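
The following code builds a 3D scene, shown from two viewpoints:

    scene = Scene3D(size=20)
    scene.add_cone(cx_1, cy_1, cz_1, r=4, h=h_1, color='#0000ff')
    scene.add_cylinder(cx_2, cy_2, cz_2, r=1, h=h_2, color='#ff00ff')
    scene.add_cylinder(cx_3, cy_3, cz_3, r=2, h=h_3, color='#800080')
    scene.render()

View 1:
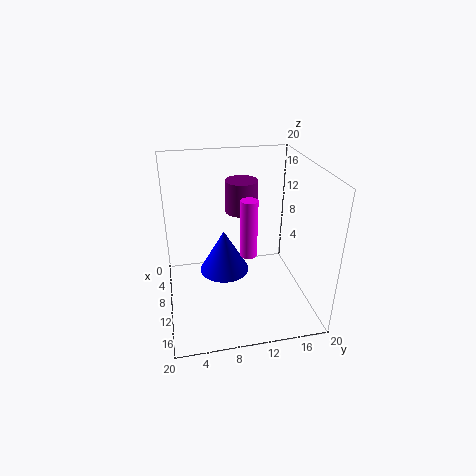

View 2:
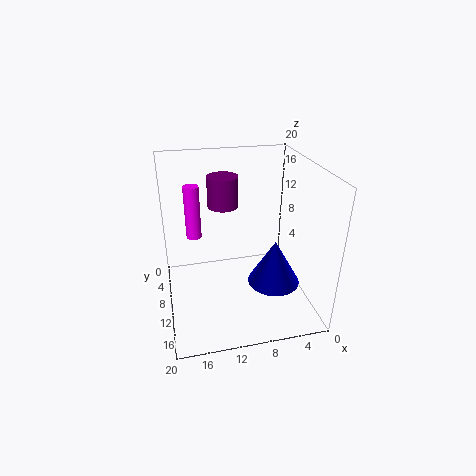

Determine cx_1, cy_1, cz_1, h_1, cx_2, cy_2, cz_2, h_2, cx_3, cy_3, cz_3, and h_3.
cx_1 = 4
cy_1 = 9
cz_1 = 1
h_1 = 7
cx_2 = 16
cy_2 = 10
cz_2 = 11
h_2 = 7
cx_3 = 12
cy_3 = 10
cz_3 = 15
h_3 = 4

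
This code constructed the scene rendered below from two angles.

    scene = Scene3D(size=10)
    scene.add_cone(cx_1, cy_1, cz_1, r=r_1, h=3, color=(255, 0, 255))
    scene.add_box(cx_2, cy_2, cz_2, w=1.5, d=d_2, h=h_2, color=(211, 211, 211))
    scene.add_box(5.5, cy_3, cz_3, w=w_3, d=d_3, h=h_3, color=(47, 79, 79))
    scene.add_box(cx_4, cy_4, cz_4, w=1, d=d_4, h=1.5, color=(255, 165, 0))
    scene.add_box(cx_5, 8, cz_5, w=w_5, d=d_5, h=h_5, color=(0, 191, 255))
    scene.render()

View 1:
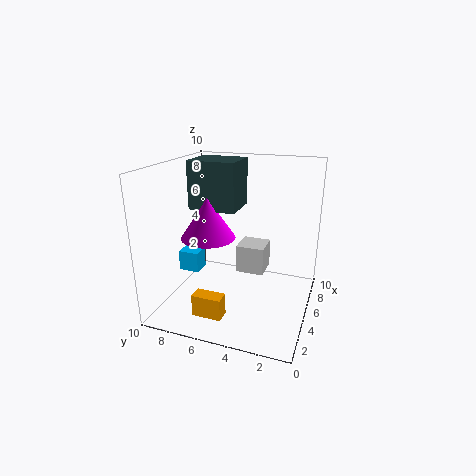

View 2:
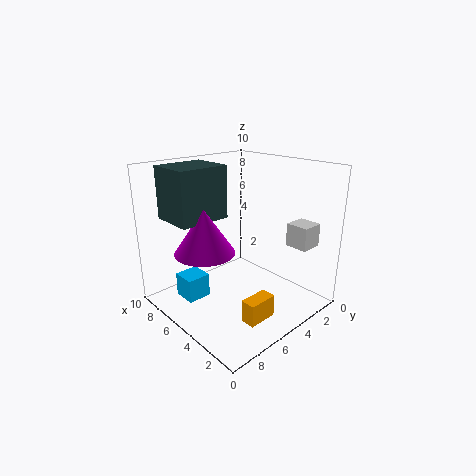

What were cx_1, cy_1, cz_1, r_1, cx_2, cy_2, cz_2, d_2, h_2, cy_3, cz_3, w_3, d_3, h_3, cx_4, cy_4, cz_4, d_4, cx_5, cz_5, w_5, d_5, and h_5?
cx_1 = 5.5
cy_1 = 7.5
cz_1 = 4.5
r_1 = 2
cx_2 = 0.5
cy_2 = 2
cz_2 = 5
d_2 = 1.5
h_2 = 1.5
cy_3 = 5.5
cz_3 = 6.5
w_3 = 3
d_3 = 3.5
h_3 = 3.5
cx_4 = 1.5
cy_4 = 5
cz_4 = 0.5
d_4 = 2
cx_5 = 4.5
cz_5 = 2
w_5 = 1.5
d_5 = 1.5
h_5 = 1.5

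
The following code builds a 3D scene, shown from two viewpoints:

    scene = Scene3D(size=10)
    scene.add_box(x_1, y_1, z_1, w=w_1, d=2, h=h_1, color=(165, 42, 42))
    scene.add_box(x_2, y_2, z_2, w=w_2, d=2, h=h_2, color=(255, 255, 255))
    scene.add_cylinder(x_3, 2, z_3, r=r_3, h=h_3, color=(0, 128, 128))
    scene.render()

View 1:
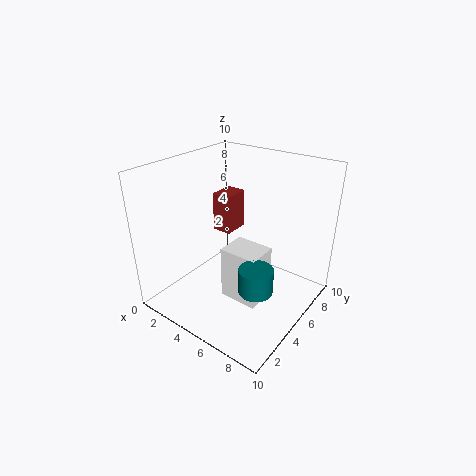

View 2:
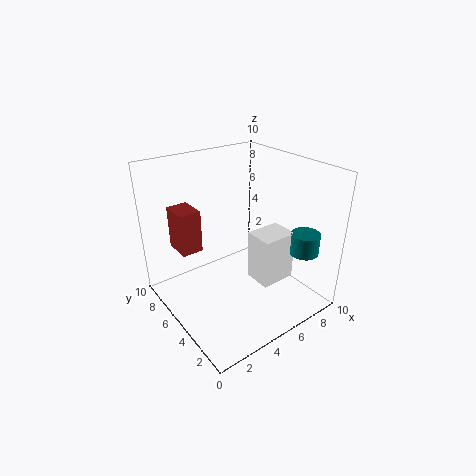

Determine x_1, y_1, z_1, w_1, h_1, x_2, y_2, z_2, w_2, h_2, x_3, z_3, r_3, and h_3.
x_1 = 1.5, y_1 = 6.5, z_1 = 4, w_1 = 1.5, h_1 = 3, x_2 = 5.5, y_2 = 2.5, z_2 = 2, w_2 = 2.5, h_2 = 3.5, x_3 = 8.5, z_3 = 4, r_3 = 1, h_3 = 1.5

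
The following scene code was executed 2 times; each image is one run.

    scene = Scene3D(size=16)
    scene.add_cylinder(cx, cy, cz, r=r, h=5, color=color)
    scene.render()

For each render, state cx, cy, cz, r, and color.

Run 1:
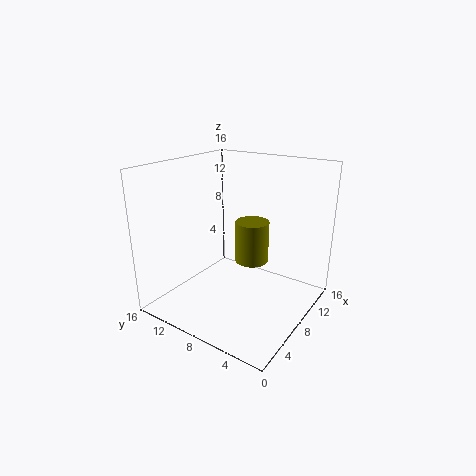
cx = 11; cy = 8; cz = 4; r = 2; color = 'olive'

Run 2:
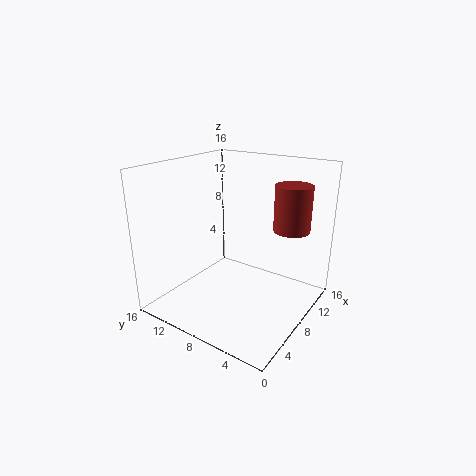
cx = 11; cy = 3; cz = 9; r = 2; color = 'brown'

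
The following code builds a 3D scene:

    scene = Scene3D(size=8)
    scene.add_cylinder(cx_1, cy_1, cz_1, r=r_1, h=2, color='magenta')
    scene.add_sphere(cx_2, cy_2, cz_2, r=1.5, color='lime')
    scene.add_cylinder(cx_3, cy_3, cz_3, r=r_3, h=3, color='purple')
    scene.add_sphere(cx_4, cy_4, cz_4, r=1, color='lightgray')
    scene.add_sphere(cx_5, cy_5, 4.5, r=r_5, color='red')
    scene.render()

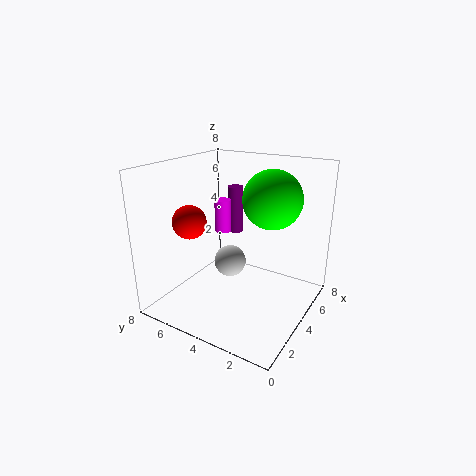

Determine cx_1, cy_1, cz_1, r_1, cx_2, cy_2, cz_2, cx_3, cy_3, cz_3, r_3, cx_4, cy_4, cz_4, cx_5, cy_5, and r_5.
cx_1 = 5.5
cy_1 = 6
cz_1 = 3.5
r_1 = 0.5
cx_2 = 4
cy_2 = 2
cz_2 = 6.5
cx_3 = 7
cy_3 = 6
cz_3 = 3
r_3 = 0.5
cx_4 = 5.5
cy_4 = 5.5
cz_4 = 1.5
cx_5 = 3.5
cy_5 = 7
r_5 = 1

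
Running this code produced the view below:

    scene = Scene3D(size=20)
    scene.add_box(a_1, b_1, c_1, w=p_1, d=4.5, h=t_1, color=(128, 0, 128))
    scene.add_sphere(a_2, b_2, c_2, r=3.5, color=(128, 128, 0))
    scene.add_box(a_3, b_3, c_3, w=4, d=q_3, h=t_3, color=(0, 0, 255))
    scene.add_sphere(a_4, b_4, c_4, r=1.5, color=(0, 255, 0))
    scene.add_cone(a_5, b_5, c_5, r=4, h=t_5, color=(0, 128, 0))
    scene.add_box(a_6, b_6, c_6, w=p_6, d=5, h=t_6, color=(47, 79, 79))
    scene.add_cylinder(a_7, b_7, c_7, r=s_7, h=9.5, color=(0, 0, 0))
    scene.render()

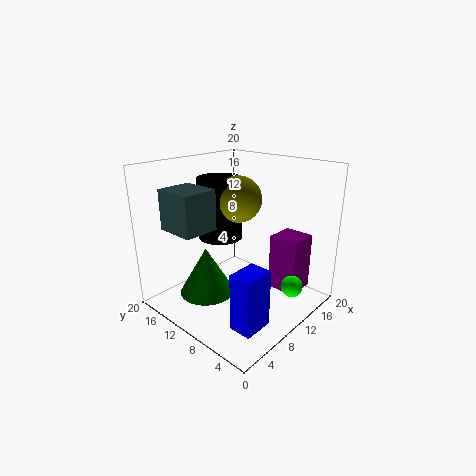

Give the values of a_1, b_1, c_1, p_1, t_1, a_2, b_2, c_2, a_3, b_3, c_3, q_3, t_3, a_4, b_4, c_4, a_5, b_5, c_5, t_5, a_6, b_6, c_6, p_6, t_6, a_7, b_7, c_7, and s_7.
a_1 = 15.5; b_1 = 4; c_1 = 0.5; p_1 = 4.5; t_1 = 8.5; a_2 = 14; b_2 = 13.5; c_2 = 14; a_3 = 3; b_3 = 2; c_3 = 1.5; q_3 = 3; t_3 = 7.5; a_4 = 13.5; b_4 = 3; c_4 = 3.5; a_5 = 7.5; b_5 = 14; c_5 = 1; t_5 = 7; a_6 = 0.5; b_6 = 9; c_6 = 13; p_6 = 4.5; t_6 = 5; a_7 = 13; b_7 = 16.5; c_7 = 7.5; s_7 = 3.5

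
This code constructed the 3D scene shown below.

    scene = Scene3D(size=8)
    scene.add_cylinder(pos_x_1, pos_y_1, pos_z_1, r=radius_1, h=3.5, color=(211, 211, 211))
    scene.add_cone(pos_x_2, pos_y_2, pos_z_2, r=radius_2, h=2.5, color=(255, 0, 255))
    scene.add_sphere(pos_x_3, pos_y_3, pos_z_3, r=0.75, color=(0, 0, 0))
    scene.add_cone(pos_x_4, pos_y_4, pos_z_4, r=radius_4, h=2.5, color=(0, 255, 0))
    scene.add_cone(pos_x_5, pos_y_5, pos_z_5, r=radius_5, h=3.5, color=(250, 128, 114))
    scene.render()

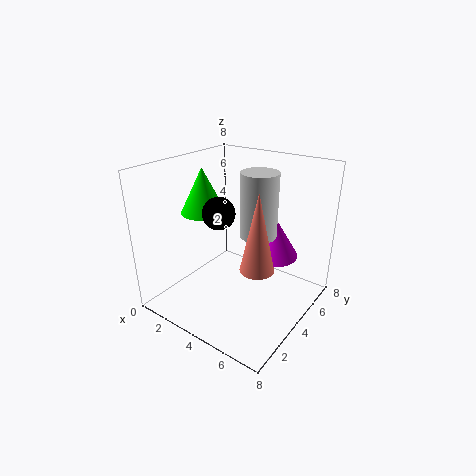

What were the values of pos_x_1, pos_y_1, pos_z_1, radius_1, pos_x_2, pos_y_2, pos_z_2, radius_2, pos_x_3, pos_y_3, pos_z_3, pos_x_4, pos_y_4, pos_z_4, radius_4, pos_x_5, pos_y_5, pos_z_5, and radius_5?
pos_x_1 = 5
pos_y_1 = 4.5
pos_z_1 = 4.25
radius_1 = 1
pos_x_2 = 5
pos_y_2 = 6.25
pos_z_2 = 2.25
radius_2 = 1.5
pos_x_3 = 4.75
pos_y_3 = 1.5
pos_z_3 = 6.5
pos_x_4 = 2
pos_y_4 = 3.5
pos_z_4 = 5.25
radius_4 = 1.25
pos_x_5 = 7
pos_y_5 = 1.25
pos_z_5 = 4.5
radius_5 = 0.75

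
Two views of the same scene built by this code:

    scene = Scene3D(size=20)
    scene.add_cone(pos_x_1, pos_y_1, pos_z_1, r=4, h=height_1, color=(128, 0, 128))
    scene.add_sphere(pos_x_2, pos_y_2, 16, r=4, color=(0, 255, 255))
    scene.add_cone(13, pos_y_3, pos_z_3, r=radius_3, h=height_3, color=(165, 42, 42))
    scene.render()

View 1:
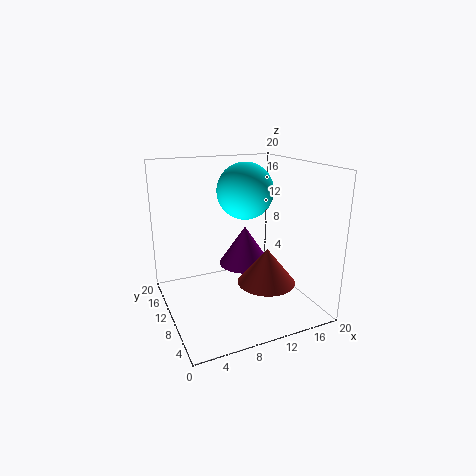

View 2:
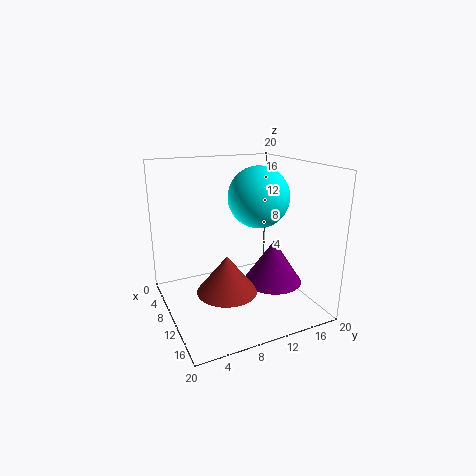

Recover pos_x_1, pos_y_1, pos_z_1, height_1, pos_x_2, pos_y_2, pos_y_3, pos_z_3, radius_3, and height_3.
pos_x_1 = 13
pos_y_1 = 14
pos_z_1 = 4
height_1 = 6
pos_x_2 = 12
pos_y_2 = 12
pos_y_3 = 7
pos_z_3 = 4
radius_3 = 4
height_3 = 5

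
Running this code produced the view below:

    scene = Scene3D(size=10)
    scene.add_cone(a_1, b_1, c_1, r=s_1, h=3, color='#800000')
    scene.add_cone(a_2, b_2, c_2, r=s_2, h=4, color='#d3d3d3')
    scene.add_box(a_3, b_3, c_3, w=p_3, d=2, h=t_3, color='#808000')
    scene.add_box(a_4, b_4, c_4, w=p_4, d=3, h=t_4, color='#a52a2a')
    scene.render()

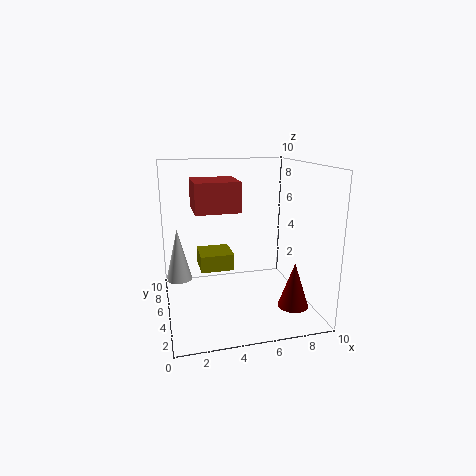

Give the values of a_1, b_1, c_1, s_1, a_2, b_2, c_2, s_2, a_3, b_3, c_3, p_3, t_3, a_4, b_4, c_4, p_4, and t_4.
a_1 = 8
b_1 = 2
c_1 = 1
s_1 = 1
a_2 = 1
b_2 = 8
c_2 = 1
s_2 = 1
a_3 = 2
b_3 = 2
c_3 = 4
p_3 = 2
t_3 = 1
a_4 = 2
b_4 = 4
c_4 = 7
p_4 = 3
t_4 = 2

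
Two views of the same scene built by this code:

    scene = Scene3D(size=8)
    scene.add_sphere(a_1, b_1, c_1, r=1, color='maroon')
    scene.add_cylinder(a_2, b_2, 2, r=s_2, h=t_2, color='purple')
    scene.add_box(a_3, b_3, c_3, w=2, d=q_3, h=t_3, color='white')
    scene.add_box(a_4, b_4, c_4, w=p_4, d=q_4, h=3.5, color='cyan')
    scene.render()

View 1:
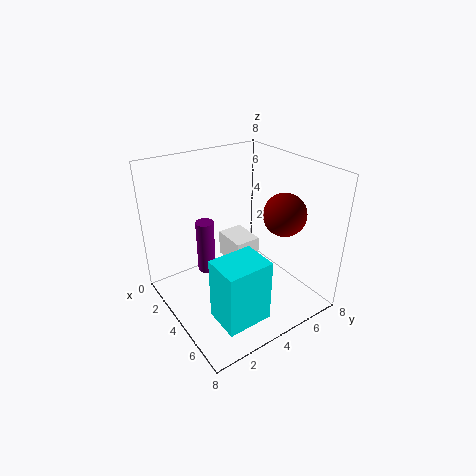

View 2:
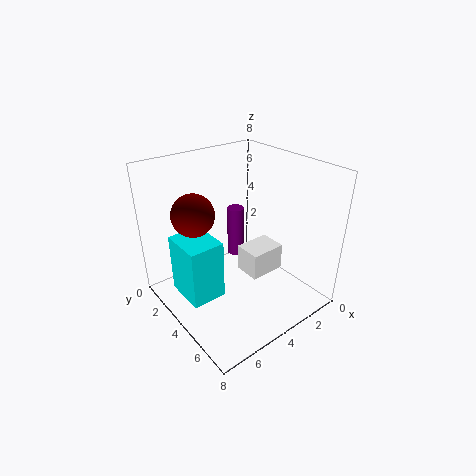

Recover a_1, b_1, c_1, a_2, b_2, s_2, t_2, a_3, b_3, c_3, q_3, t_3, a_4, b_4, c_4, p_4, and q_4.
a_1 = 7, b_1 = 4.5, c_1 = 6.5, a_2 = 3, b_2 = 2.5, s_2 = 0.5, t_2 = 3, a_3 = 2, b_3 = 4, c_3 = 2, q_3 = 1.5, t_3 = 1.5, a_4 = 5, b_4 = 1.5, c_4 = 0.5, p_4 = 2, q_4 = 2.5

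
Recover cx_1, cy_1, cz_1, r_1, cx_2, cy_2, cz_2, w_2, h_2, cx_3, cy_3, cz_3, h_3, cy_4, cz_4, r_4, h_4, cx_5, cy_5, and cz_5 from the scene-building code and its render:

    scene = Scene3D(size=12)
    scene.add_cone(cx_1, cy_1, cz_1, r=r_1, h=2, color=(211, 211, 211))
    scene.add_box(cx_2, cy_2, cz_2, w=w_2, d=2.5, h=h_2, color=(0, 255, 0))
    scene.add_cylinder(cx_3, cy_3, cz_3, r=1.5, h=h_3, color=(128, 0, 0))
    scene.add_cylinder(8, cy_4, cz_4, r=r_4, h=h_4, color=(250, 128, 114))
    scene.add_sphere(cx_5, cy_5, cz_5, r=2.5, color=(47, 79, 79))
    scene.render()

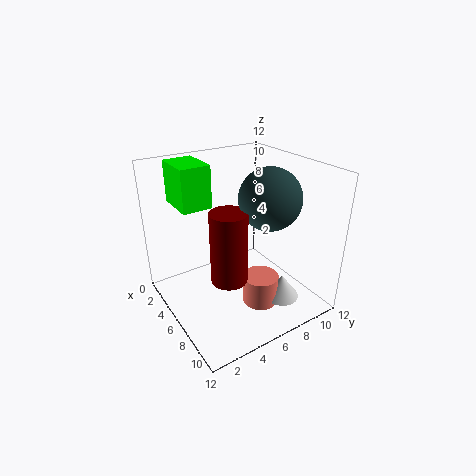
cx_1 = 9
cy_1 = 8.5
cz_1 = 1
r_1 = 1.5
cx_2 = 1
cy_2 = 2
cz_2 = 8.5
w_2 = 3.5
h_2 = 3.5
cx_3 = 7
cy_3 = 4.5
cz_3 = 3
h_3 = 6
cy_4 = 7
cz_4 = 0.5
r_4 = 1.5
h_4 = 2.5
cx_5 = 7.5
cy_5 = 8
cz_5 = 9.5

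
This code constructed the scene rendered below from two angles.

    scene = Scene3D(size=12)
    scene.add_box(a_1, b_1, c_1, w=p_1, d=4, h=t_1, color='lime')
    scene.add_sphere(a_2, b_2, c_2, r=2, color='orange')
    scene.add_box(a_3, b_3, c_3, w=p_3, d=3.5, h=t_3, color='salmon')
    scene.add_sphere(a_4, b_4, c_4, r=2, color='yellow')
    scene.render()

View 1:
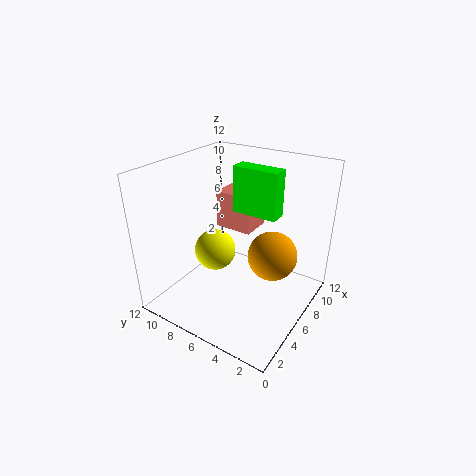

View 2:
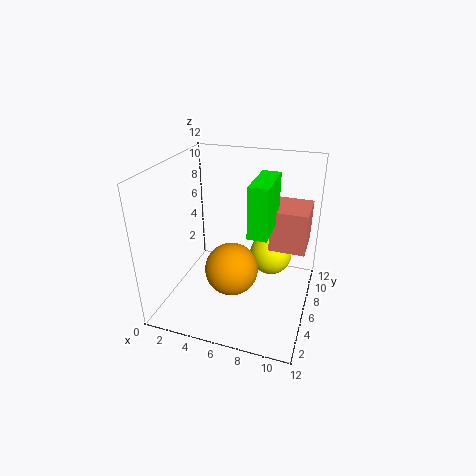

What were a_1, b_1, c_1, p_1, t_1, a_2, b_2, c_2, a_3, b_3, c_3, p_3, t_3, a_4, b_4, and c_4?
a_1 = 7.5
b_1 = 3.5
c_1 = 7.5
p_1 = 1.5
t_1 = 4
a_2 = 6.5
b_2 = 3
c_2 = 5
a_3 = 8.5
b_3 = 6.5
c_3 = 5
p_3 = 3
t_3 = 3.5
a_4 = 8
b_4 = 10
c_4 = 2.5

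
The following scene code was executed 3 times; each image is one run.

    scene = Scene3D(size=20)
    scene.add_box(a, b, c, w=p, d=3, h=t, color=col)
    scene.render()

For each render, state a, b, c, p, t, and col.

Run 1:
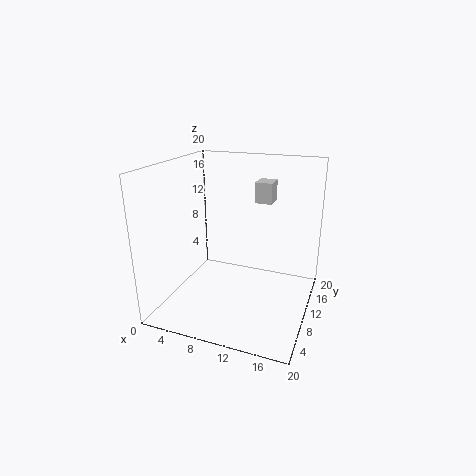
a = 11
b = 14
c = 14
p = 2.5
t = 3
col = 'lightgray'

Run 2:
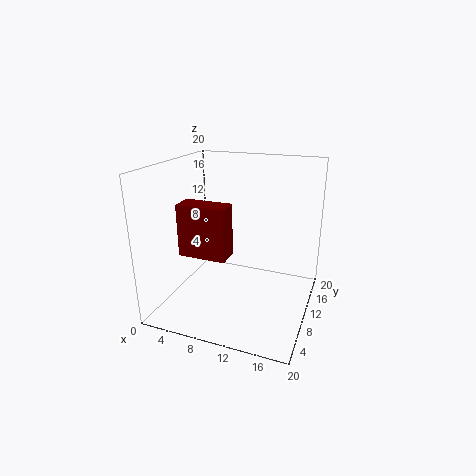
a = 3.5
b = 5
c = 8.5
p = 6.5
t = 7
col = 'maroon'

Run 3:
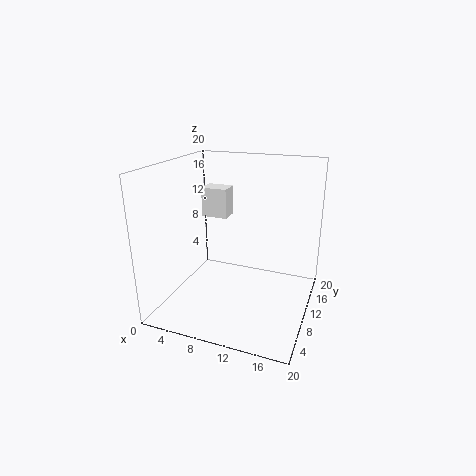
a = 2.5
b = 14
c = 11
p = 4
t = 4.5
col = 'white'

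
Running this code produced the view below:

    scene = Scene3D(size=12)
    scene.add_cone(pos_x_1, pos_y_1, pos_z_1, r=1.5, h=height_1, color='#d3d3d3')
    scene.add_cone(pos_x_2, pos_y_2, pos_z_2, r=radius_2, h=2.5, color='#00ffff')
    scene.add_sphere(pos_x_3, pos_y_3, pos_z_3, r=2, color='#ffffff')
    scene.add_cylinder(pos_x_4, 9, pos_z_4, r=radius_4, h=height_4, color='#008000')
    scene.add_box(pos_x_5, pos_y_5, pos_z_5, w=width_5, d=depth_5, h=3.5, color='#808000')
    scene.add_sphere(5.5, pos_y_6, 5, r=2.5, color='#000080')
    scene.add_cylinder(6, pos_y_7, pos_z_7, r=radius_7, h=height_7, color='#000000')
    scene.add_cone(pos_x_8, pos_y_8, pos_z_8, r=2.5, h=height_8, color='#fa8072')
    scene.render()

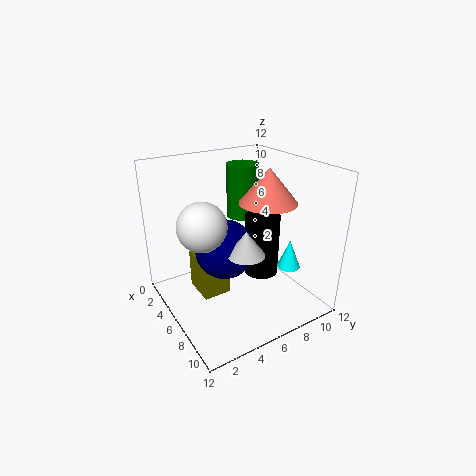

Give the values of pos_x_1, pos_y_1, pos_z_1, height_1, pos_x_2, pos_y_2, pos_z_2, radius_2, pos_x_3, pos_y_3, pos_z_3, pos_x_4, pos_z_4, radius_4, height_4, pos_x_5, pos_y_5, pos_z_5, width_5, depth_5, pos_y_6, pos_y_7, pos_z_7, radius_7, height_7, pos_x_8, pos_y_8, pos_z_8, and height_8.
pos_x_1 = 8
pos_y_1 = 5.5
pos_z_1 = 5.5
height_1 = 2
pos_x_2 = 8
pos_y_2 = 10
pos_z_2 = 3
radius_2 = 1
pos_x_3 = 5.5
pos_y_3 = 3
pos_z_3 = 7.5
pos_x_4 = 2
pos_z_4 = 6
radius_4 = 1.5
height_4 = 5
pos_x_5 = 2.5
pos_y_5 = 3
pos_z_5 = 0.5
width_5 = 3
depth_5 = 2.5
pos_y_6 = 5
pos_y_7 = 8.5
pos_z_7 = 2
radius_7 = 1.5
height_7 = 5.5
pos_x_8 = 6
pos_y_8 = 9
pos_z_8 = 8.5
height_8 = 3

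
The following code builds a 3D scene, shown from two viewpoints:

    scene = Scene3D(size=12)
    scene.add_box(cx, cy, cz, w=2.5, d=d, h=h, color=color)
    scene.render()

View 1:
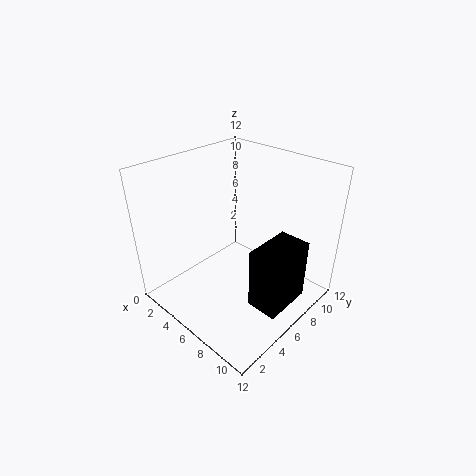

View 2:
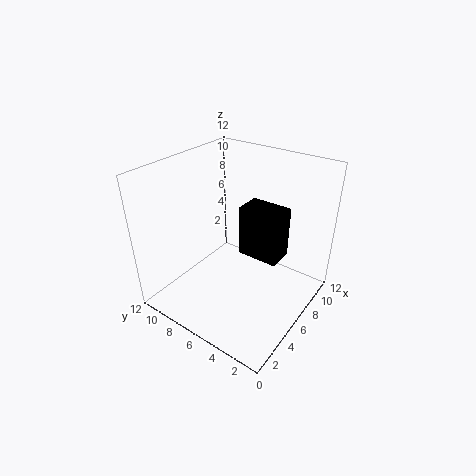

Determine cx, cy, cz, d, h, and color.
cx = 9
cy = 4
cz = 2
d = 4
h = 5
color = 'black'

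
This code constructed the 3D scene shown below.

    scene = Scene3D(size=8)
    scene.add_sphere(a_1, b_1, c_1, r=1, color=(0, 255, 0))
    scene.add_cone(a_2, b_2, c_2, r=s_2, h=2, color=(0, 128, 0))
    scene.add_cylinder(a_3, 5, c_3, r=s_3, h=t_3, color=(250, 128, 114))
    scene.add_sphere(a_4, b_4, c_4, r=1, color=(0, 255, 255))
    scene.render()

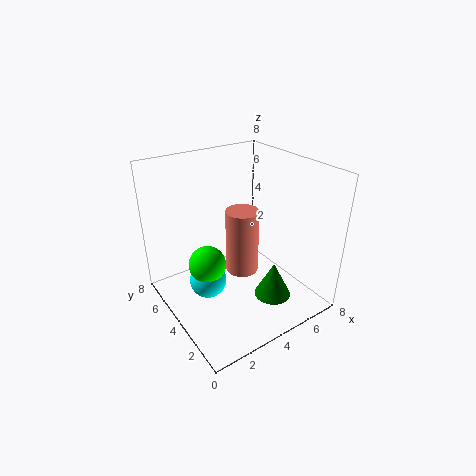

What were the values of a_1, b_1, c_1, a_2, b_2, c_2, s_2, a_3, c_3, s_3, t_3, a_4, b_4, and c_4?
a_1 = 2, b_1 = 4, c_1 = 3, a_2 = 5, b_2 = 2, c_2 = 1, s_2 = 1, a_3 = 5, c_3 = 1, s_3 = 1, t_3 = 4, a_4 = 2, b_4 = 4, c_4 = 2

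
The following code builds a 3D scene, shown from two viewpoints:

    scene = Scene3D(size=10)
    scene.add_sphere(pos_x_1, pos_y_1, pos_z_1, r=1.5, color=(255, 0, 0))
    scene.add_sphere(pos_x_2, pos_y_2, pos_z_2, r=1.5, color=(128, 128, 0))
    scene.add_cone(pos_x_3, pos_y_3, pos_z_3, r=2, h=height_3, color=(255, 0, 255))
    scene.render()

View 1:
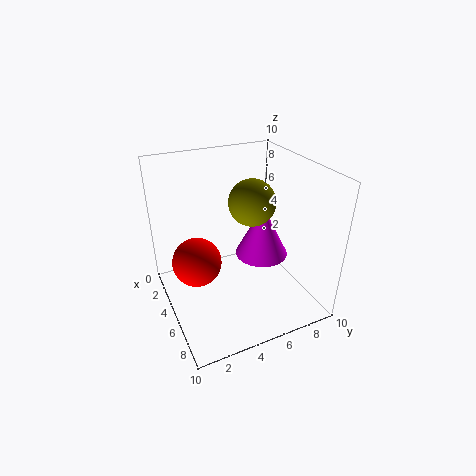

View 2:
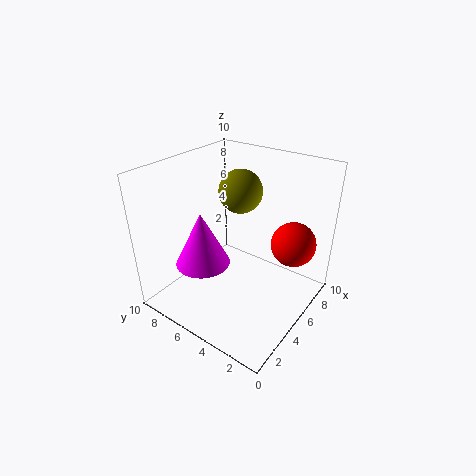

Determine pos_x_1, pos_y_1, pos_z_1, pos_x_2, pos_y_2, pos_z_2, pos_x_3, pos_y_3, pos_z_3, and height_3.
pos_x_1 = 6.5; pos_y_1 = 1.5; pos_z_1 = 5; pos_x_2 = 6; pos_y_2 = 5.5; pos_z_2 = 8; pos_x_3 = 4; pos_y_3 = 7.5; pos_z_3 = 2.5; height_3 = 4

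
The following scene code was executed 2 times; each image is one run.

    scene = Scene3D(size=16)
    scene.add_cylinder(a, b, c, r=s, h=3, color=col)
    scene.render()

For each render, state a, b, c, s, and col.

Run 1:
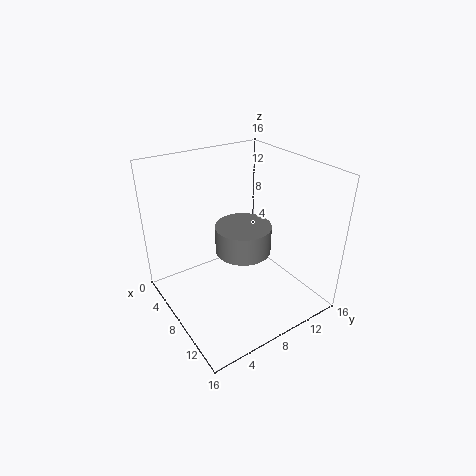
a = 9
b = 8
c = 7
s = 3
col = 'gray'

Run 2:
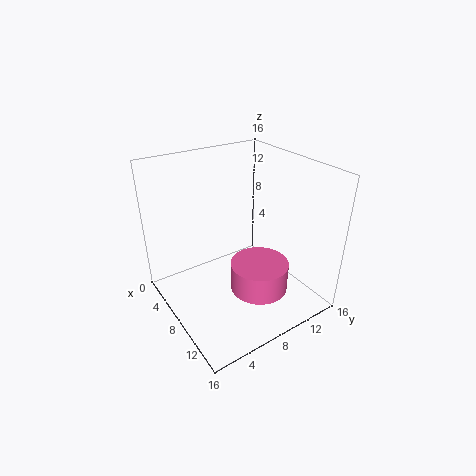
a = 12
b = 8
c = 4
s = 3
col = 'hotpink'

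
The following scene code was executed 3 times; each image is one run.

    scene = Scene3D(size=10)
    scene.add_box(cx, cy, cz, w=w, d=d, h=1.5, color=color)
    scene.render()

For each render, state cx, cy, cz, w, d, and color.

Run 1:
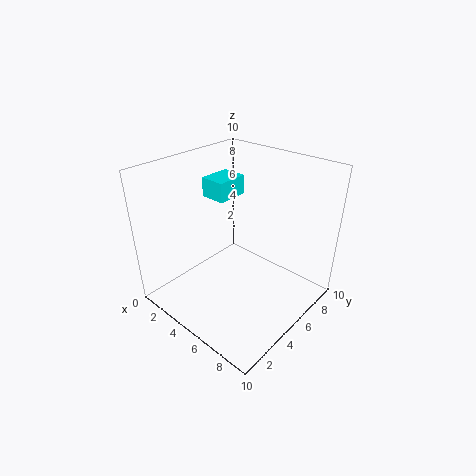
cx = 0.5
cy = 6
cz = 6.5
w = 2
d = 2.5
color = 'cyan'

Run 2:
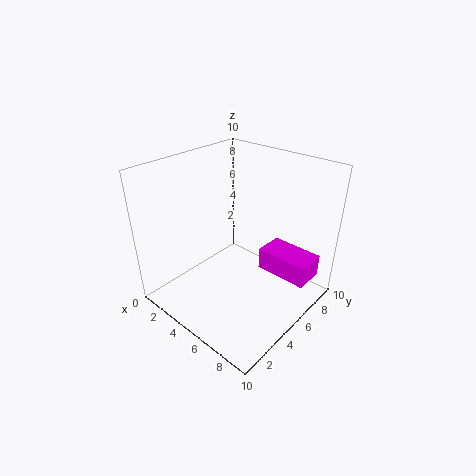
cx = 6.5
cy = 5.5
cz = 3
w = 3.5
d = 2
color = 'magenta'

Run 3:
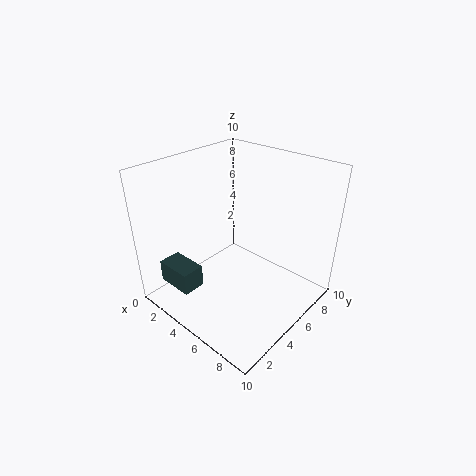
cx = 2
cy = 0.5
cz = 2.5
w = 2.5
d = 1.5
color = 'darkslategray'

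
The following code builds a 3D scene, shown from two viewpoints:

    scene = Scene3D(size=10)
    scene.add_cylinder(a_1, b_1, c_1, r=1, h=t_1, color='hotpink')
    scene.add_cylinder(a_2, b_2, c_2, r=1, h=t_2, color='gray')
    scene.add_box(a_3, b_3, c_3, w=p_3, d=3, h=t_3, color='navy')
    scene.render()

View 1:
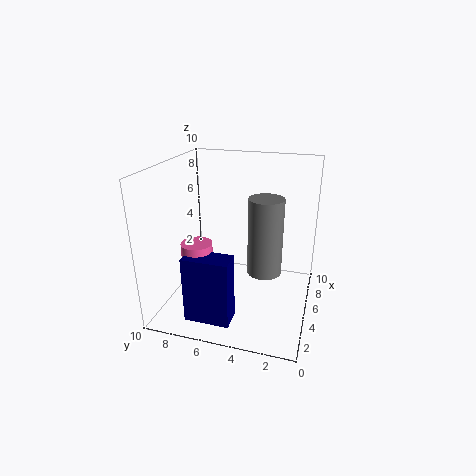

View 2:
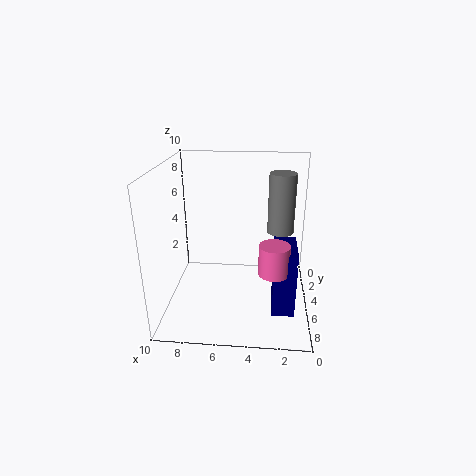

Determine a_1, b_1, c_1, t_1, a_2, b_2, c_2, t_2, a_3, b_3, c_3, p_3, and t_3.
a_1 = 2.5, b_1 = 7, c_1 = 3.5, t_1 = 2, a_2 = 2, b_2 = 2.5, c_2 = 4.5, t_2 = 4.5, a_3 = 1, b_3 = 4.5, c_3 = 0.5, p_3 = 1.5, t_3 = 4.5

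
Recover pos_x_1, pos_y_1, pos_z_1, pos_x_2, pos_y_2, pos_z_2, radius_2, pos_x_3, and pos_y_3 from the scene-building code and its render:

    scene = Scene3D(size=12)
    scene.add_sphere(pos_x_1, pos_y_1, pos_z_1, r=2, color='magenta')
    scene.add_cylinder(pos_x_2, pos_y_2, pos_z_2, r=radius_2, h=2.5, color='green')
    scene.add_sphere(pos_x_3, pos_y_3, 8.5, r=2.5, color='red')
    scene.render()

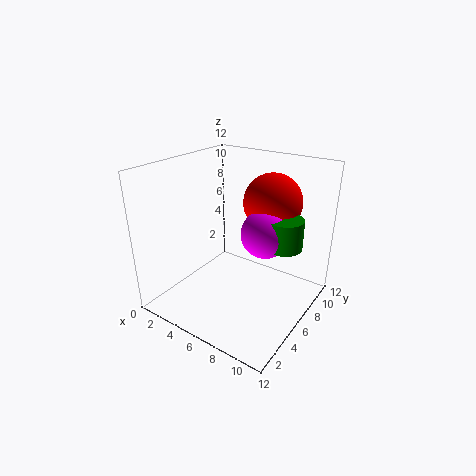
pos_x_1 = 8
pos_y_1 = 7
pos_z_1 = 6.5
pos_x_2 = 9.5
pos_y_2 = 7.5
pos_z_2 = 5.5
radius_2 = 1.5
pos_x_3 = 7.5
pos_y_3 = 9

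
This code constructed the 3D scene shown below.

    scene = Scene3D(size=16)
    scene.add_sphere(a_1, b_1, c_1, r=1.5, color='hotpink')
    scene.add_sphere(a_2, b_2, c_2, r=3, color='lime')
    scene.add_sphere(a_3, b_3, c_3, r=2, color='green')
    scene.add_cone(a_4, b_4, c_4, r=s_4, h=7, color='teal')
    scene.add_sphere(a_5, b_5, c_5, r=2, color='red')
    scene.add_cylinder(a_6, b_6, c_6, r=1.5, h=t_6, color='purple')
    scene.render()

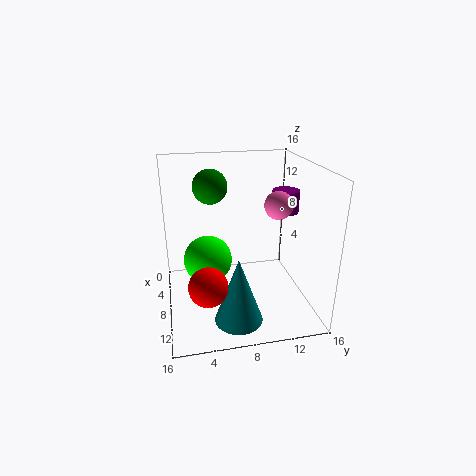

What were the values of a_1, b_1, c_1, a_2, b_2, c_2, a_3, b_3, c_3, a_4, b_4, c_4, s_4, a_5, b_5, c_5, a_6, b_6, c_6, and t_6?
a_1 = 9.5; b_1 = 12; c_1 = 12; a_2 = 4; b_2 = 5; c_2 = 3.5; a_3 = 4.5; b_3 = 5.5; c_3 = 13; a_4 = 13; b_4 = 7; c_4 = 1; s_4 = 2.5; a_5 = 12.5; b_5 = 4; c_5 = 5; a_6 = 7.5; b_6 = 13.5; c_6 = 10.5; t_6 = 2.5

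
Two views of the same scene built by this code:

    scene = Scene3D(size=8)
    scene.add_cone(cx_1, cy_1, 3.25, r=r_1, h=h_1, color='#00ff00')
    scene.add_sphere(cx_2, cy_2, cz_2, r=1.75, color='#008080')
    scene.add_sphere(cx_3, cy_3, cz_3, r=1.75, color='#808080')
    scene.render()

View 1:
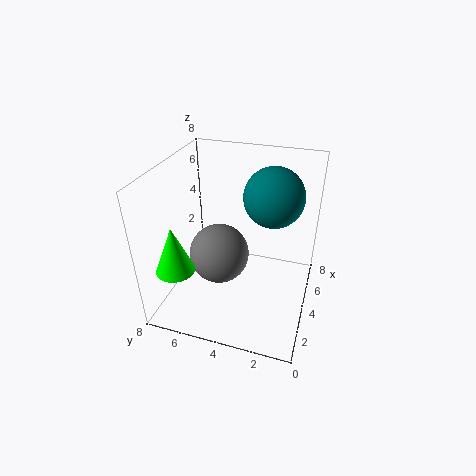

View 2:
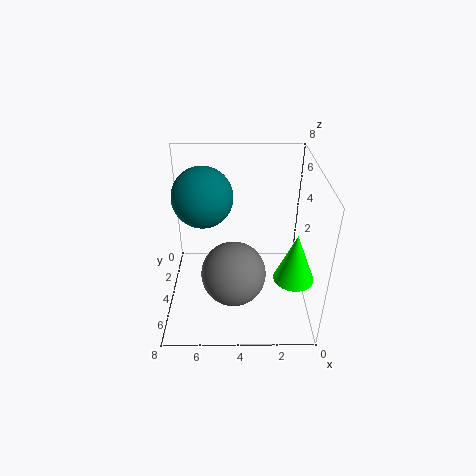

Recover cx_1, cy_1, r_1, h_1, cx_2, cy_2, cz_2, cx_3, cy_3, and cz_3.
cx_1 = 1.25, cy_1 = 6.5, r_1 = 1, h_1 = 2.5, cx_2 = 6, cy_2 = 2.5, cz_2 = 5.75, cx_3 = 4.25, cy_3 = 5.25, cz_3 = 2.5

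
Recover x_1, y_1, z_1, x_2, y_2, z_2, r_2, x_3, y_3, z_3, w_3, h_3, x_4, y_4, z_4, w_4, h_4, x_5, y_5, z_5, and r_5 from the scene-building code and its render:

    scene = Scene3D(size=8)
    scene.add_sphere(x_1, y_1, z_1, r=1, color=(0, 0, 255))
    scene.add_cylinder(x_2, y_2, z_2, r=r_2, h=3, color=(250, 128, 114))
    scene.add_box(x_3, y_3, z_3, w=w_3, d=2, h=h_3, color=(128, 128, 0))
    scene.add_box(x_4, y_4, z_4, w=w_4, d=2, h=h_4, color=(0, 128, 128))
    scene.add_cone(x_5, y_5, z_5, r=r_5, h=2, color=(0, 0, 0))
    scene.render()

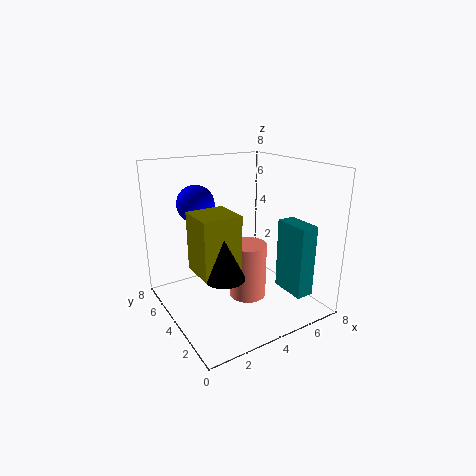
x_1 = 2
y_1 = 5
z_1 = 6
x_2 = 4
y_2 = 3
z_2 = 1
r_2 = 1
x_3 = 1
y_3 = 2
z_3 = 3
w_3 = 2
h_3 = 3
x_4 = 6
y_4 = 1
z_4 = 1
w_4 = 1
h_4 = 4
x_5 = 2
y_5 = 2
z_5 = 3
r_5 = 1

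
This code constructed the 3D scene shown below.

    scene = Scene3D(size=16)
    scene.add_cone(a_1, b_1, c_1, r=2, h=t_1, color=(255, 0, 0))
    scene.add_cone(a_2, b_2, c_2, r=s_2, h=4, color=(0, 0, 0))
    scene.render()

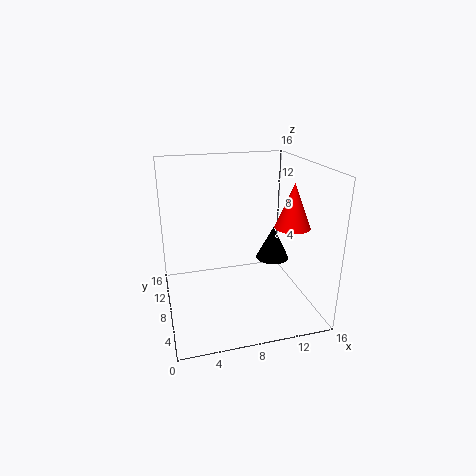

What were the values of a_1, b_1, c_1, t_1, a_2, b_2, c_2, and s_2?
a_1 = 14
b_1 = 7
c_1 = 9
t_1 = 5
a_2 = 13
b_2 = 10
c_2 = 4
s_2 = 2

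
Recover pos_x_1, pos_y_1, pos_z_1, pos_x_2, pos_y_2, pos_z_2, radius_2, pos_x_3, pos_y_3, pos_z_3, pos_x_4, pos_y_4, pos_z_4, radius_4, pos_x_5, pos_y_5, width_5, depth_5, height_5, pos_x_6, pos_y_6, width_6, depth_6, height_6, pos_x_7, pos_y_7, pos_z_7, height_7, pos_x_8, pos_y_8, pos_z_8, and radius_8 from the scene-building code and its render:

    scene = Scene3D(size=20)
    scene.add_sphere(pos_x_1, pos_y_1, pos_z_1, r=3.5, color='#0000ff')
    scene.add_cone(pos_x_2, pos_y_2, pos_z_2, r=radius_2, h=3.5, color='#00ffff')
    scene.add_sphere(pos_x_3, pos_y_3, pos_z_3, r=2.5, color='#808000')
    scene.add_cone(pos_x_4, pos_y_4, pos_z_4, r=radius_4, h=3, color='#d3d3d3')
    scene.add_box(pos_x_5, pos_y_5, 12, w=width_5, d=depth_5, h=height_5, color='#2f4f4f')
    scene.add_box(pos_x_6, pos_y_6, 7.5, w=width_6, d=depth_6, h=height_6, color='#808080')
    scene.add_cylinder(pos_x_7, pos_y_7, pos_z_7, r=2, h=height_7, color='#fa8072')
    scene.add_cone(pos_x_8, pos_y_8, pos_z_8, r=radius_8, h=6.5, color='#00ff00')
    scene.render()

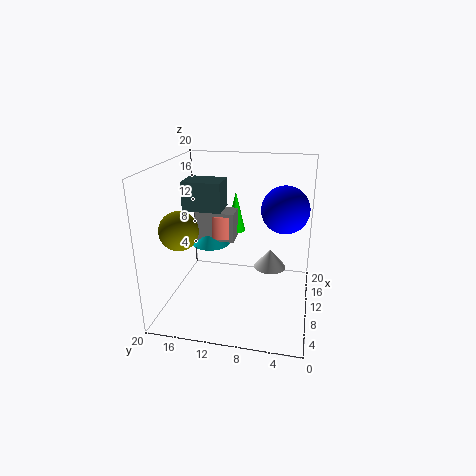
pos_x_1 = 14.5; pos_y_1 = 4; pos_z_1 = 13; pos_x_2 = 15; pos_y_2 = 15.5; pos_z_2 = 6.5; radius_2 = 3; pos_x_3 = 5; pos_y_3 = 16.5; pos_z_3 = 12.5; pos_x_4 = 15.5; pos_y_4 = 6; pos_z_4 = 3; radius_4 = 2.5; pos_x_5 = 13.5; pos_y_5 = 13.5; width_5 = 4.5; depth_5 = 6; height_5 = 4.5; pos_x_6 = 13.5; pos_y_6 = 11.5; width_6 = 3.5; depth_6 = 6; height_6 = 4.5; pos_x_7 = 15; pos_y_7 = 13.5; pos_z_7 = 8; height_7 = 3.5; pos_x_8 = 17.5; pos_y_8 = 12; pos_z_8 = 8; radius_8 = 1.5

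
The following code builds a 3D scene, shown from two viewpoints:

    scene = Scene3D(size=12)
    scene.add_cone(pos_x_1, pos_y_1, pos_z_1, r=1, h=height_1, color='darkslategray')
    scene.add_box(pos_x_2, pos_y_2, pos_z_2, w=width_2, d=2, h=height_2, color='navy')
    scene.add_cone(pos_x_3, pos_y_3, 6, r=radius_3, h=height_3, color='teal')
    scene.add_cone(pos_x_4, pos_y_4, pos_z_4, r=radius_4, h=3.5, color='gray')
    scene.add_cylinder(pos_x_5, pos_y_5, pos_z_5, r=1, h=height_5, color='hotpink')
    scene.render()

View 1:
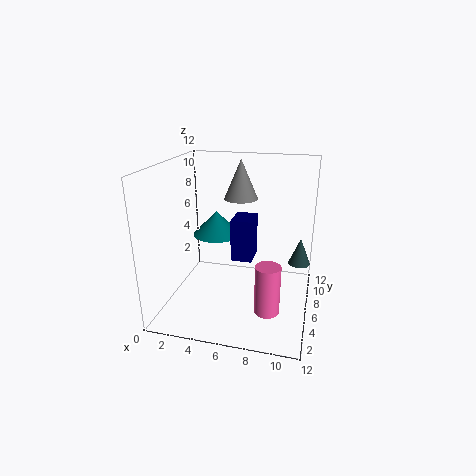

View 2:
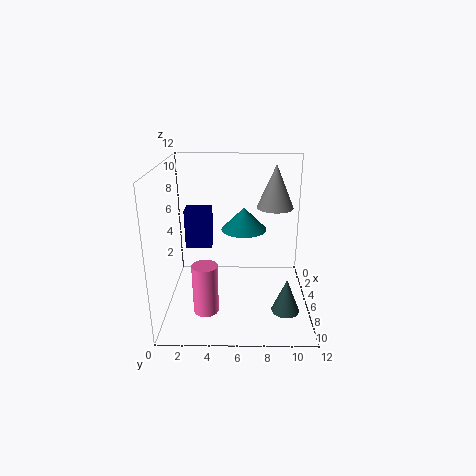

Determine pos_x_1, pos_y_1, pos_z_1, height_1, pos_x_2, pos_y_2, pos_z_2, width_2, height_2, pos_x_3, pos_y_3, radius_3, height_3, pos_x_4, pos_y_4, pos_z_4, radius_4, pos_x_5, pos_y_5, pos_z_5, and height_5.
pos_x_1 = 11, pos_y_1 = 9.5, pos_z_1 = 2.5, height_1 = 2.5, pos_x_2 = 6.5, pos_y_2 = 2, pos_z_2 = 6, width_2 = 1.5, height_2 = 3, pos_x_3 = 4, pos_y_3 = 6.5, radius_3 = 2, height_3 = 2, pos_x_4 = 5.5, pos_y_4 = 9, pos_z_4 = 8.5, radius_4 = 1.5, pos_x_5 = 9, pos_y_5 = 3.5, pos_z_5 = 1, height_5 = 4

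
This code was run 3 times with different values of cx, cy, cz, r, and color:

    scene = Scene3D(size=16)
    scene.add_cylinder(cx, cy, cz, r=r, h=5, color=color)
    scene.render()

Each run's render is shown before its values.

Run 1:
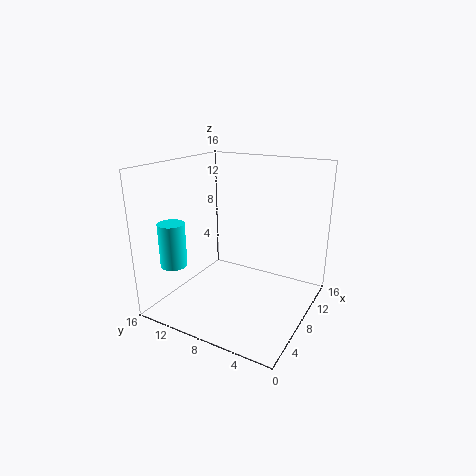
cx = 4.25
cy = 14.25
cz = 4.75
r = 1.5
color = 'cyan'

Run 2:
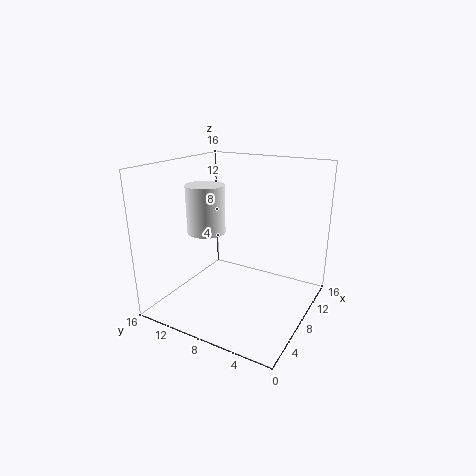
cx = 5.25
cy = 10.25
cz = 9.25
r = 2
color = 'white'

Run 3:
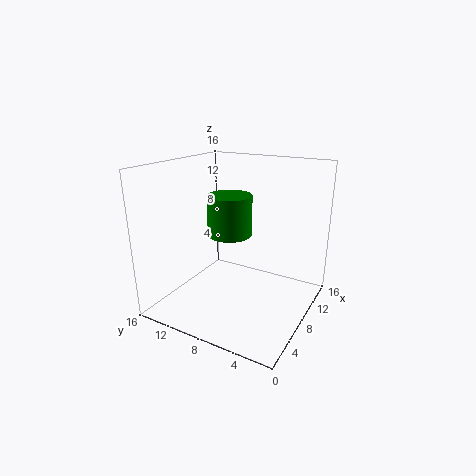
cx = 11.25
cy = 11
cz = 6.75
r = 2.75
color = 'green'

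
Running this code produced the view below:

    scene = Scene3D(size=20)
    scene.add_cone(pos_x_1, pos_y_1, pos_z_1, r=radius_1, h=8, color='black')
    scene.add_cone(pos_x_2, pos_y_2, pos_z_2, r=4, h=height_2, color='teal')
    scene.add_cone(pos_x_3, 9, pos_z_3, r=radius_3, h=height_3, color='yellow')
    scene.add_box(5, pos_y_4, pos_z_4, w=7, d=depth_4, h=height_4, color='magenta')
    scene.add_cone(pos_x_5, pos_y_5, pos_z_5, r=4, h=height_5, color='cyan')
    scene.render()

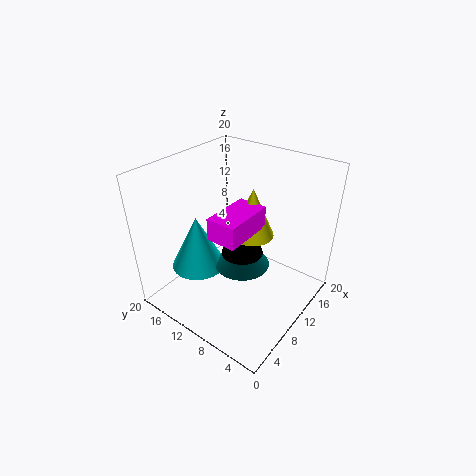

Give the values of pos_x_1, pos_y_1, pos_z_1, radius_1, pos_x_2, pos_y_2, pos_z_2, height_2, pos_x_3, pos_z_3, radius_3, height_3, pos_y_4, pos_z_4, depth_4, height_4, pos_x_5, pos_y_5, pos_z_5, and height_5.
pos_x_1 = 11, pos_y_1 = 10, pos_z_1 = 7, radius_1 = 3, pos_x_2 = 11, pos_y_2 = 10, pos_z_2 = 5, height_2 = 4, pos_x_3 = 12, pos_z_3 = 10, radius_3 = 3, height_3 = 7, pos_y_4 = 7, pos_z_4 = 12, depth_4 = 4, height_4 = 3, pos_x_5 = 8, pos_y_5 = 16, pos_z_5 = 4, height_5 = 8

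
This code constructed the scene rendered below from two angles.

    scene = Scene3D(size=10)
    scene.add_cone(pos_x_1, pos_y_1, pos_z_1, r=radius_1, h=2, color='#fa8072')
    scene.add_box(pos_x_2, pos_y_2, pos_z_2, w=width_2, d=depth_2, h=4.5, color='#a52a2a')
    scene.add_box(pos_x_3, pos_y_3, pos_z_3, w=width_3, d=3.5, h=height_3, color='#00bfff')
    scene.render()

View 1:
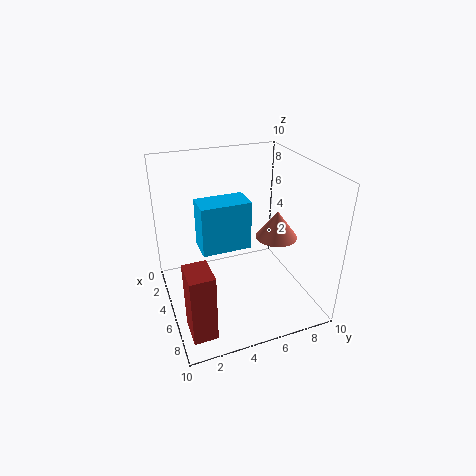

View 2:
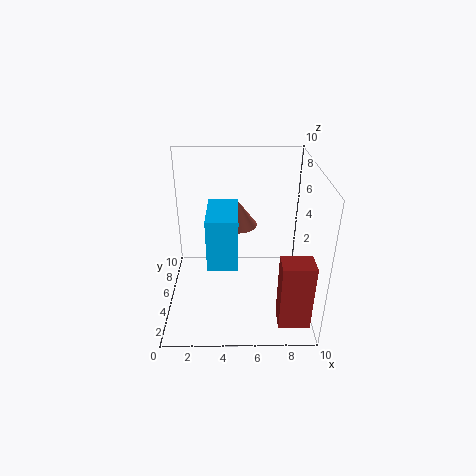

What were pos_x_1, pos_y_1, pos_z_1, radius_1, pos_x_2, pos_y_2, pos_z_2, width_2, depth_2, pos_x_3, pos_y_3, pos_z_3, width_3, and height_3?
pos_x_1 = 5, pos_y_1 = 8, pos_z_1 = 4.5, radius_1 = 1.5, pos_x_2 = 7.5, pos_y_2 = 0.5, pos_z_2 = 1, width_2 = 2, depth_2 = 1.5, pos_x_3 = 3, pos_y_3 = 2.5, pos_z_3 = 4, width_3 = 2, height_3 = 3.5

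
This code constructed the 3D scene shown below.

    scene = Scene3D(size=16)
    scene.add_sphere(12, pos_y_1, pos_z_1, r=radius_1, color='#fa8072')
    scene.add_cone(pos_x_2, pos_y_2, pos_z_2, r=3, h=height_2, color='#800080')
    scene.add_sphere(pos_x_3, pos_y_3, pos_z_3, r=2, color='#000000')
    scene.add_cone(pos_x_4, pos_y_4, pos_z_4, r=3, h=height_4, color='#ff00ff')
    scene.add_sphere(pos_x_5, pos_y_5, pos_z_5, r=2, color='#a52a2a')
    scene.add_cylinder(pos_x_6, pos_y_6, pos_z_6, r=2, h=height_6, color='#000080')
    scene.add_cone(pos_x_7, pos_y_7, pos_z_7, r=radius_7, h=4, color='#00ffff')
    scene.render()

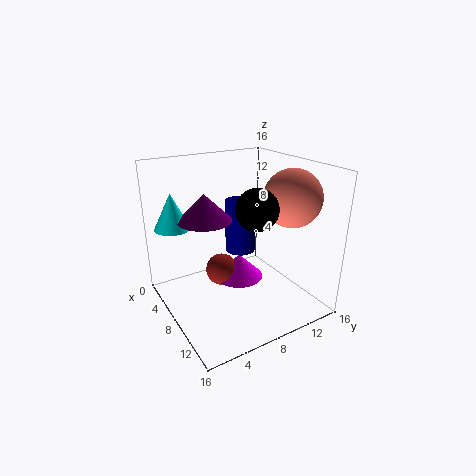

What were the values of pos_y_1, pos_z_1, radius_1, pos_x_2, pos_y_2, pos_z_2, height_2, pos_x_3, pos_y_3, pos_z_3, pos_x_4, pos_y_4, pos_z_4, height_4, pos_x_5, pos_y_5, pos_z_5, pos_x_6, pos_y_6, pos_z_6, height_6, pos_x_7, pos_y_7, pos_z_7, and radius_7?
pos_y_1 = 12; pos_z_1 = 13; radius_1 = 3; pos_x_2 = 6; pos_y_2 = 5; pos_z_2 = 10; height_2 = 3; pos_x_3 = 13; pos_y_3 = 7; pos_z_3 = 13; pos_x_4 = 5; pos_y_4 = 10; pos_z_4 = 1; height_4 = 3; pos_x_5 = 4; pos_y_5 = 8; pos_z_5 = 2; pos_x_6 = 2; pos_y_6 = 12; pos_z_6 = 3; height_6 = 7; pos_x_7 = 4; pos_y_7 = 2; pos_z_7 = 9; radius_7 = 2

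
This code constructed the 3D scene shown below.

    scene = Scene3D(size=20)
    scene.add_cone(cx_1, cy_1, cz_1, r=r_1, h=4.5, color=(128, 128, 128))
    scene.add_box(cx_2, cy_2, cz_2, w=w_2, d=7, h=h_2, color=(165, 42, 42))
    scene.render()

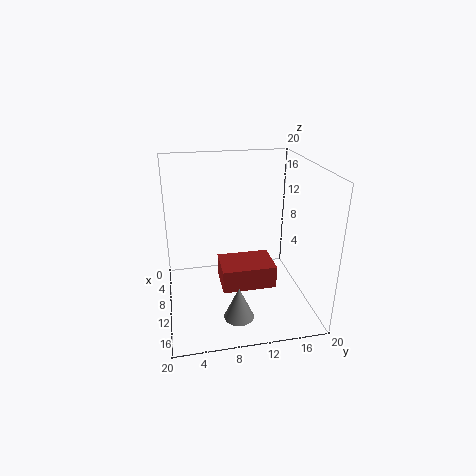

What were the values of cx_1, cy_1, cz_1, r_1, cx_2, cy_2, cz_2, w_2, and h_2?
cx_1 = 15.5; cy_1 = 9; cz_1 = 1; r_1 = 2; cx_2 = 10.5; cy_2 = 7; cz_2 = 5; w_2 = 5; h_2 = 3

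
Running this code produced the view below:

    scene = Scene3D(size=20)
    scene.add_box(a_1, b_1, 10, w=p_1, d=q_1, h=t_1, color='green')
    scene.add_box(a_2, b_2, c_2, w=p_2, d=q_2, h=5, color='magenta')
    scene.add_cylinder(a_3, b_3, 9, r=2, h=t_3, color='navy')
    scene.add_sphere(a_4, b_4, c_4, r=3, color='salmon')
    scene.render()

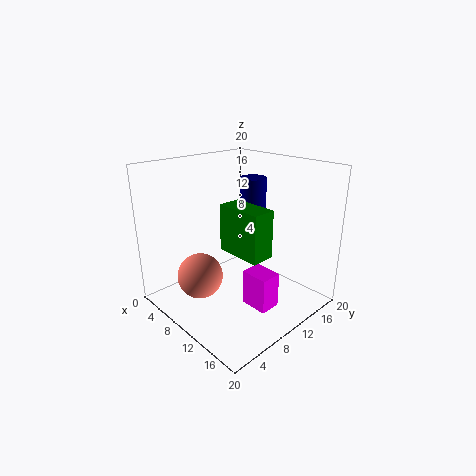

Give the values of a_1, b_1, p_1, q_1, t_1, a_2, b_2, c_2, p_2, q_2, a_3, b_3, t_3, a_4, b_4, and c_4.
a_1 = 11, b_1 = 6, p_1 = 6, q_1 = 3, t_1 = 6, a_2 = 12, b_2 = 9, c_2 = 1, p_2 = 4, q_2 = 3, a_3 = 7, b_3 = 16, t_3 = 8, a_4 = 9, b_4 = 4, c_4 = 6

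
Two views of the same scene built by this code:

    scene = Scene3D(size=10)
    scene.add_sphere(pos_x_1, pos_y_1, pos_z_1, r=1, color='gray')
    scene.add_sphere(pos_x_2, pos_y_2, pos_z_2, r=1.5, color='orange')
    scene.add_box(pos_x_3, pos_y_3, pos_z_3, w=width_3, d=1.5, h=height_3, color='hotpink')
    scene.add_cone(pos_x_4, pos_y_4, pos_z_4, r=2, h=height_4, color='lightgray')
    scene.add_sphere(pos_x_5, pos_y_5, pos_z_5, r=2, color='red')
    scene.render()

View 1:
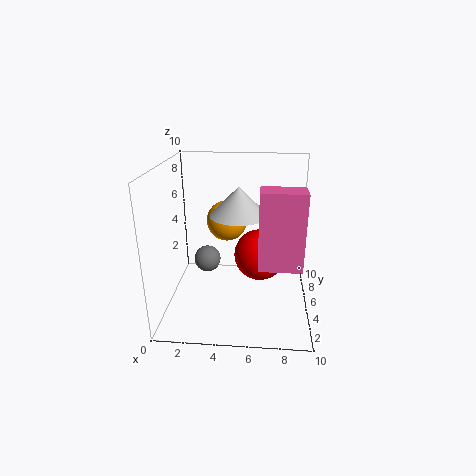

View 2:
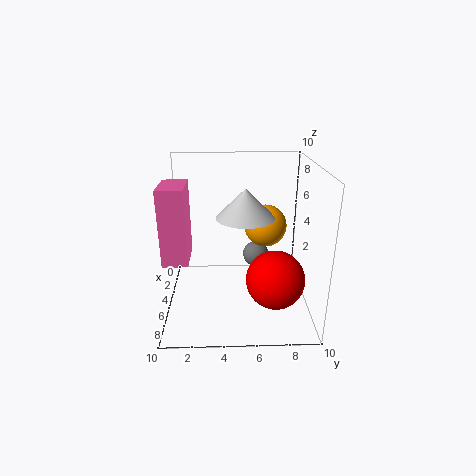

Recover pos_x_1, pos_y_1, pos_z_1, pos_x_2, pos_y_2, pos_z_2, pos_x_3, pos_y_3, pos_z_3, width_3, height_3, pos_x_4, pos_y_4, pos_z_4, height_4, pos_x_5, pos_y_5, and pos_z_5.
pos_x_1 = 2.5; pos_y_1 = 6.5; pos_z_1 = 2.5; pos_x_2 = 4; pos_y_2 = 7; pos_z_2 = 5.5; pos_x_3 = 6.5; pos_y_3 = 0.5; pos_z_3 = 5; width_3 = 2.5; height_3 = 4.5; pos_x_4 = 5; pos_y_4 = 5.5; pos_z_4 = 6.5; height_4 = 2; pos_x_5 = 6.5; pos_y_5 = 7.5; pos_z_5 = 2.5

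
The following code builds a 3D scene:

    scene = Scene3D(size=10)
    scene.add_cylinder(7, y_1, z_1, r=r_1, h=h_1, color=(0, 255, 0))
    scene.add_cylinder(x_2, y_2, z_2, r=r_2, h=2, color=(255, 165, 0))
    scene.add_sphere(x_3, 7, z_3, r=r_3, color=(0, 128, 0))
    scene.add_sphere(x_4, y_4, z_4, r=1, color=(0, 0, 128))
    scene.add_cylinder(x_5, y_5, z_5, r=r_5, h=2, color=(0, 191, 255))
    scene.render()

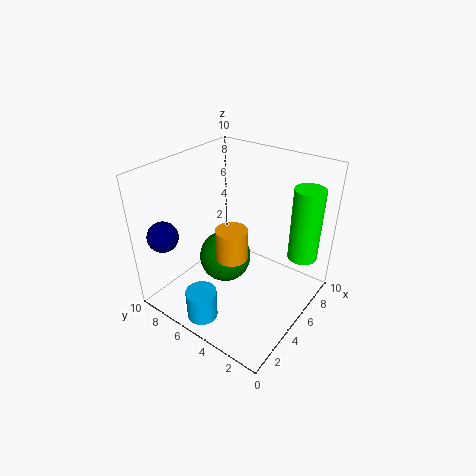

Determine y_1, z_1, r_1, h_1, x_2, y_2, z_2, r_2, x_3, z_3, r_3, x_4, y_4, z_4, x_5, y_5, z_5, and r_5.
y_1 = 1
z_1 = 4
r_1 = 1
h_1 = 5
x_2 = 3
y_2 = 4
z_2 = 5
r_2 = 1
x_3 = 6
z_3 = 2
r_3 = 2
x_4 = 1
y_4 = 8
z_4 = 6
x_5 = 1
y_5 = 5
z_5 = 1
r_5 = 1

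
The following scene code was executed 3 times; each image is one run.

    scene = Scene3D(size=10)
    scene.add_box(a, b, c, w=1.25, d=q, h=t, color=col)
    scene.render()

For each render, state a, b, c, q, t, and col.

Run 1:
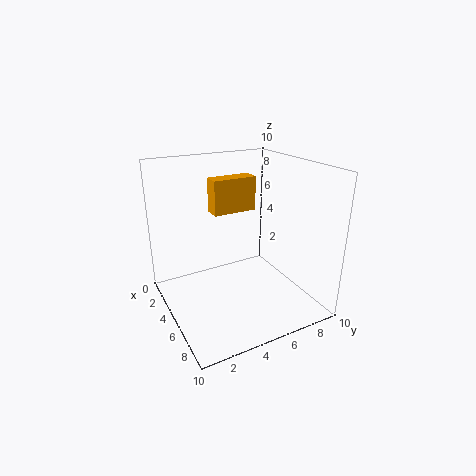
a = 2.25; b = 4; c = 6.25; q = 3.25; t = 2.5; col = 'orange'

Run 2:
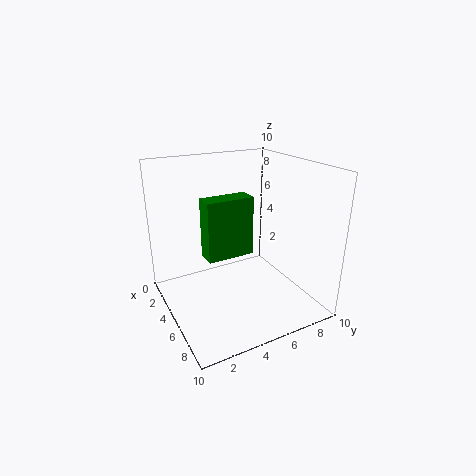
a = 5.75; b = 2; c = 4.75; q = 3; t = 3.75; col = 'green'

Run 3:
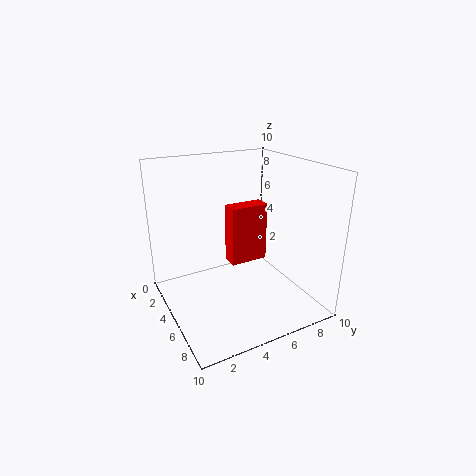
a = 3.5; b = 4.75; c = 2.75; q = 2.75; t = 4.25; col = 'red'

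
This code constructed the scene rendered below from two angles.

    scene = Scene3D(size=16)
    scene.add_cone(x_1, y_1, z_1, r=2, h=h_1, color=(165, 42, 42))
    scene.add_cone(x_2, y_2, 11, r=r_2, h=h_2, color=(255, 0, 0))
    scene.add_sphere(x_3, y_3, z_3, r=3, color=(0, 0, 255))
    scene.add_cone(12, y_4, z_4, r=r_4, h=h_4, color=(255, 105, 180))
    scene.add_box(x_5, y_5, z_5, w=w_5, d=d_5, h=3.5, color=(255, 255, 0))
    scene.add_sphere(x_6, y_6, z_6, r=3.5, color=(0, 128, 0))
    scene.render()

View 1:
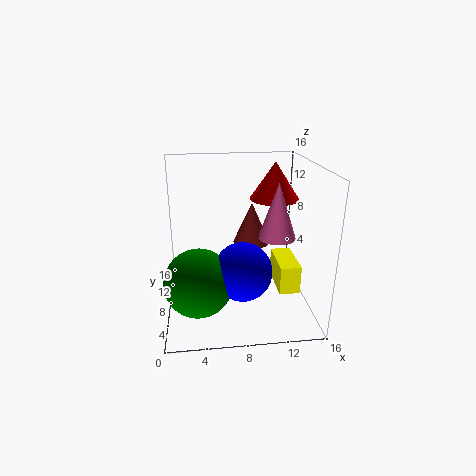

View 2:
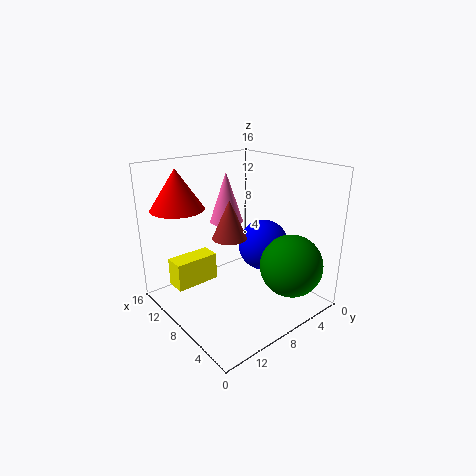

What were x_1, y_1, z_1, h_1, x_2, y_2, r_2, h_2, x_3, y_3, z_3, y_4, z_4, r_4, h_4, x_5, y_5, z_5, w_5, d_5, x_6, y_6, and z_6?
x_1 = 9.5
y_1 = 8
z_1 = 7.5
h_1 = 4.5
x_2 = 13
y_2 = 12.5
r_2 = 3
h_2 = 4.5
x_3 = 8
y_3 = 4
z_3 = 6
y_4 = 6.5
z_4 = 8.5
r_4 = 2
h_4 = 6
x_5 = 13
y_5 = 7.5
z_5 = 0.5
w_5 = 2.5
d_5 = 5.5
x_6 = 3.5
y_6 = 4
z_6 = 5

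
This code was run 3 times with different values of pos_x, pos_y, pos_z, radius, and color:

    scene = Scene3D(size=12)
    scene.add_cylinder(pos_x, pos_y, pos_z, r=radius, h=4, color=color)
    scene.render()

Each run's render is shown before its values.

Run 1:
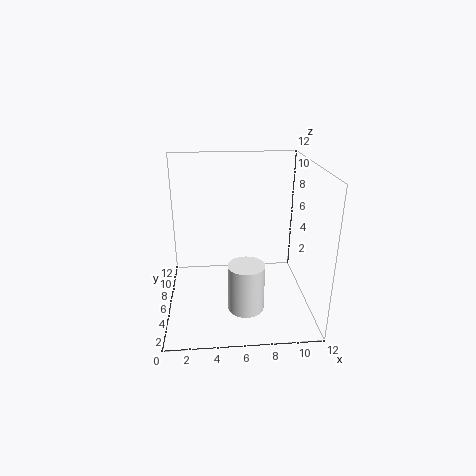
pos_x = 6.5, pos_y = 4, pos_z = 0.5, radius = 1.5, color = 'white'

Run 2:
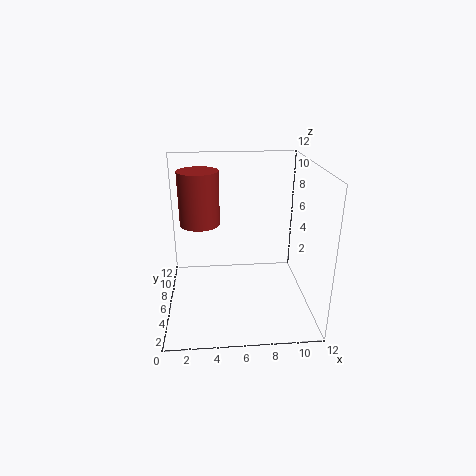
pos_x = 3, pos_y = 4.5, pos_z = 8, radius = 1.5, color = 'brown'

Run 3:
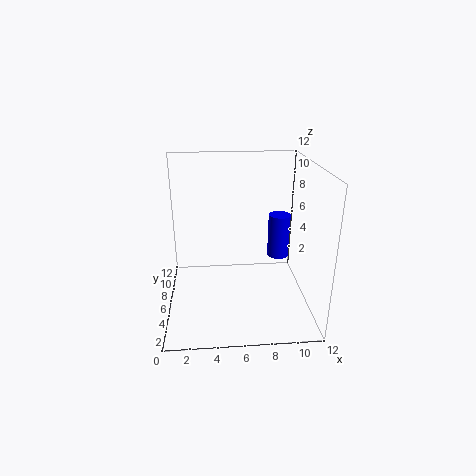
pos_x = 10, pos_y = 8.5, pos_z = 3, radius = 1, color = 'blue'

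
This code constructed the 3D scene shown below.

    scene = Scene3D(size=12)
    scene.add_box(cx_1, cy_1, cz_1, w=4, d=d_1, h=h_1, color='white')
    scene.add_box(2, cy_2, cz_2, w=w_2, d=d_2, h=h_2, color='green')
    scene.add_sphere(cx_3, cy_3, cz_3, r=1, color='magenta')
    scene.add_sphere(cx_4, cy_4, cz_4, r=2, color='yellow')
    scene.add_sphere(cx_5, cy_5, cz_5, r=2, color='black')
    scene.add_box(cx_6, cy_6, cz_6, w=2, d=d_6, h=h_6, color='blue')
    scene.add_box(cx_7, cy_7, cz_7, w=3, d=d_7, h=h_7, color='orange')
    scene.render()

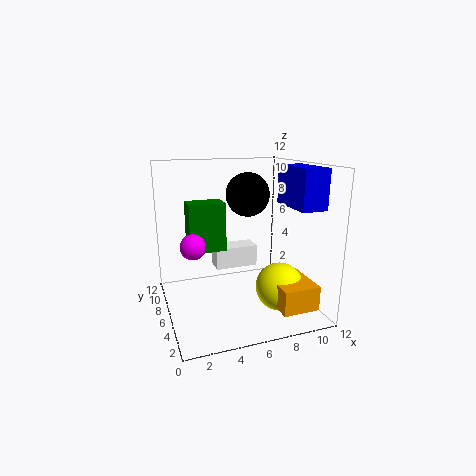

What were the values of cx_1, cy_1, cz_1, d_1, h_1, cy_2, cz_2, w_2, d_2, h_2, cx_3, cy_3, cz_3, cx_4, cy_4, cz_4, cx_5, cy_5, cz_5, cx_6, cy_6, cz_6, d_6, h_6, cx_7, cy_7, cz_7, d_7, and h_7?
cx_1 = 5
cy_1 = 9
cz_1 = 2
d_1 = 2
h_1 = 2
cy_2 = 6
cz_2 = 5
w_2 = 3
d_2 = 2
h_2 = 4
cx_3 = 2
cy_3 = 5
cz_3 = 6
cx_4 = 9
cy_4 = 4
cz_4 = 2
cx_5 = 8
cy_5 = 9
cz_5 = 9
cx_6 = 9
cy_6 = 1
cz_6 = 9
d_6 = 4
h_6 = 3
cx_7 = 8
cy_7 = 1
cz_7 = 1
d_7 = 4
h_7 = 2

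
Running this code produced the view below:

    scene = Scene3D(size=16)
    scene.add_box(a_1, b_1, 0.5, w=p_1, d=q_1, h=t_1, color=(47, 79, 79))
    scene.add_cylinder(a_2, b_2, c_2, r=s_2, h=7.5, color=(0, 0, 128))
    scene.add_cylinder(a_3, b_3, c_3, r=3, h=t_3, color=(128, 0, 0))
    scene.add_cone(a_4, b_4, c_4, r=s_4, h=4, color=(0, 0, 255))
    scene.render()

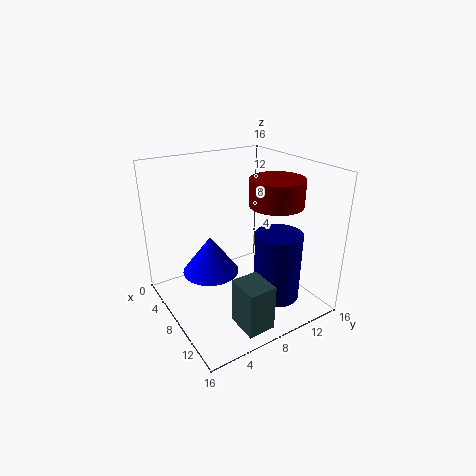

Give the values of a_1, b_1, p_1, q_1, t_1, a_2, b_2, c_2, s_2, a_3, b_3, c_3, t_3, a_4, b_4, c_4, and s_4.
a_1 = 11.5
b_1 = 5
p_1 = 3.5
q_1 = 3
t_1 = 5
a_2 = 12
b_2 = 10.5
c_2 = 2
s_2 = 2.5
a_3 = 9.5
b_3 = 12
c_3 = 11.5
t_3 = 3
a_4 = 8
b_4 = 4.5
c_4 = 5
s_4 = 3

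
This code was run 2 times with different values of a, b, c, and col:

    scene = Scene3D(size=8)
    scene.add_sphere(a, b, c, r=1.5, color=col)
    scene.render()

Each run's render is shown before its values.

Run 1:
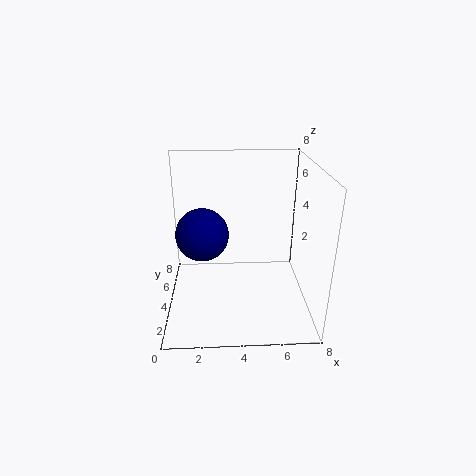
a = 2; b = 4.5; c = 4; col = 'navy'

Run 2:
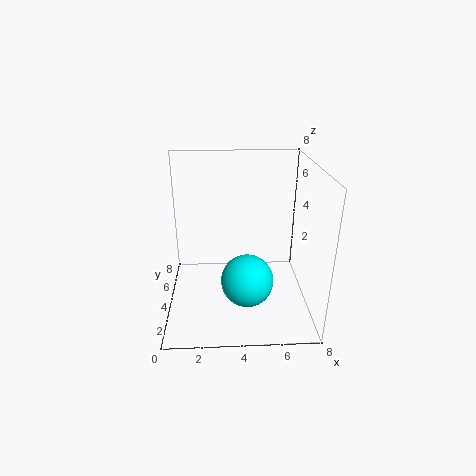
a = 4.5; b = 3.5; c = 1.5; col = 'cyan'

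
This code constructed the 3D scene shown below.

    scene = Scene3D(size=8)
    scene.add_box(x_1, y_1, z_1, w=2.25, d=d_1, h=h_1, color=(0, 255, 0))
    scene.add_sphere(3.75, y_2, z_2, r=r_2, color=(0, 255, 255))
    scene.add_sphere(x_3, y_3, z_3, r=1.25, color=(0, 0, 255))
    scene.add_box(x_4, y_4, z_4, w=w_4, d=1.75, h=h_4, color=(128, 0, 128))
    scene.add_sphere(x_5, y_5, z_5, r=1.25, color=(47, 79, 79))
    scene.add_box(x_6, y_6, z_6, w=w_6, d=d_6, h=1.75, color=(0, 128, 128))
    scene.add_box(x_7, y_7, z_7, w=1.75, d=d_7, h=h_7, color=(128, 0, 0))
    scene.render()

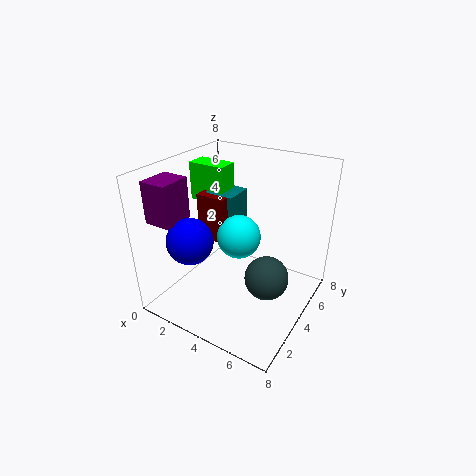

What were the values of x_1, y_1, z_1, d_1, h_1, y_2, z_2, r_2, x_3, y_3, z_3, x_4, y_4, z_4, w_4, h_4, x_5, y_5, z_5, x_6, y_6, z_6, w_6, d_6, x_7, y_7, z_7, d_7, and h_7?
x_1 = 0.25
y_1 = 4.75
z_1 = 5.25
d_1 = 1.25
h_1 = 2.25
y_2 = 4.5
z_2 = 3.75
r_2 = 1.25
x_3 = 2.25
y_3 = 2
z_3 = 4.25
x_4 = 0.25
y_4 = 1
z_4 = 5.25
w_4 = 1.5
h_4 = 2.25
x_5 = 5.75
y_5 = 4.25
z_5 = 1.75
x_6 = 1.5
y_6 = 4.5
z_6 = 4.25
w_6 = 1.75
d_6 = 1.75
x_7 = 1.25
y_7 = 4
z_7 = 3.25
d_7 = 1.75
h_7 = 2.75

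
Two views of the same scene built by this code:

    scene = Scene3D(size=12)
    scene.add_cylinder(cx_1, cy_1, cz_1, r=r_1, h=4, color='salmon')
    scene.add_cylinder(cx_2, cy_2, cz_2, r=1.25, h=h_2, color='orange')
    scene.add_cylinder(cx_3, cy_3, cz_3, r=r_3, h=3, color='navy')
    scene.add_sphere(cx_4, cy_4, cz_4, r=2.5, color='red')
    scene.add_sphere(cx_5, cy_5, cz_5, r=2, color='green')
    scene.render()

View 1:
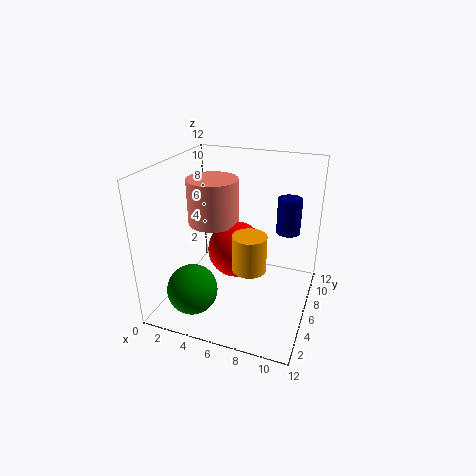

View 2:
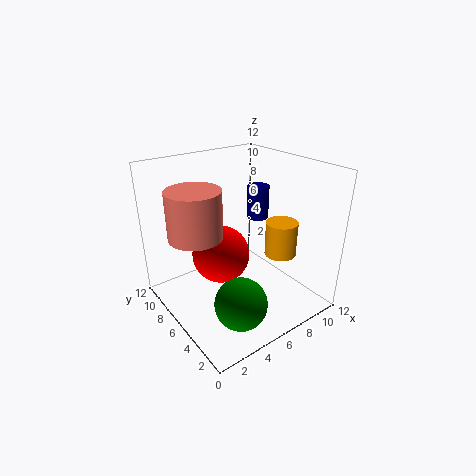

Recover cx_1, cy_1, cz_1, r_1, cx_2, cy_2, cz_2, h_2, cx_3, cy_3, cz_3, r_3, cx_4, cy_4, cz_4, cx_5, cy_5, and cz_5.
cx_1 = 3, cy_1 = 7.75, cz_1 = 6.25, r_1 = 2.25, cx_2 = 8, cy_2 = 3, cz_2 = 5.25, h_2 = 2.75, cx_3 = 9.75, cy_3 = 8, cz_3 = 6.25, r_3 = 1, cx_4 = 5.25, cy_4 = 7.5, cz_4 = 4, cx_5 = 3.5, cy_5 = 2.25, cz_5 = 2.75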